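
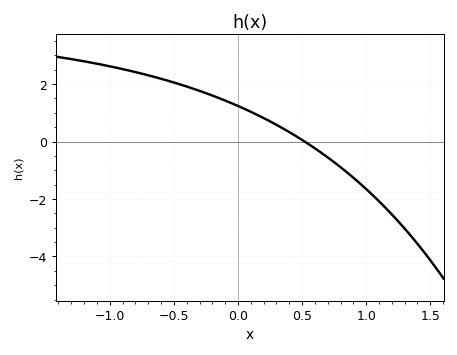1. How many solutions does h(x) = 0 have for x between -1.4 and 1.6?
1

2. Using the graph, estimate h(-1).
2.6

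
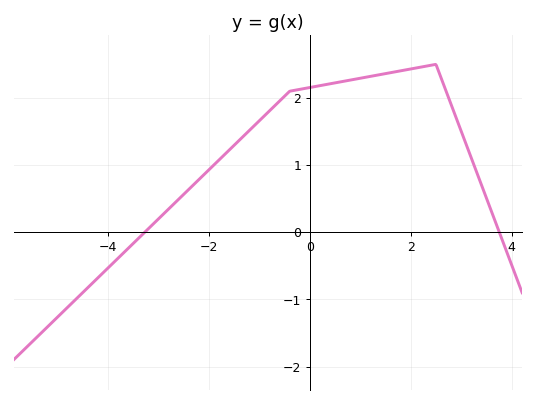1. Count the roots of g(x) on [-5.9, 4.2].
2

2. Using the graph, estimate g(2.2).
2.5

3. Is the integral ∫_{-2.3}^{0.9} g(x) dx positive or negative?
positive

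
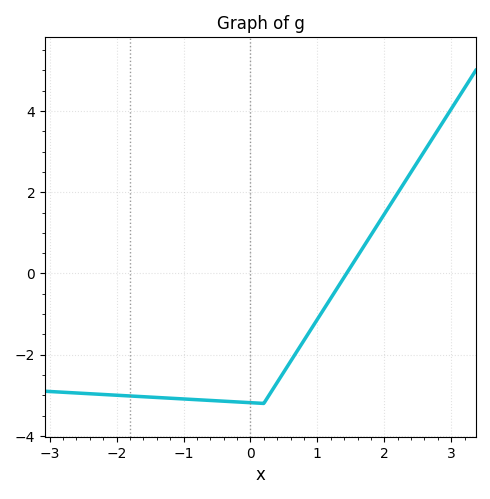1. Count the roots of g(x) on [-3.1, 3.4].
1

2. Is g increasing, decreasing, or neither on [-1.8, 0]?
decreasing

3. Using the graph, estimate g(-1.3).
-3.06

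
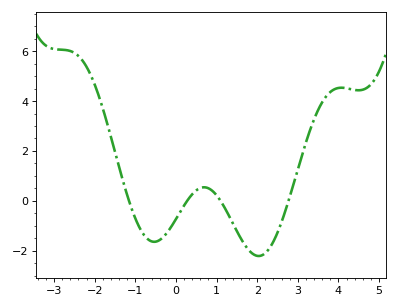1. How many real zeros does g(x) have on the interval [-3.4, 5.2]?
4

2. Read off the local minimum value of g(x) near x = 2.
-2.22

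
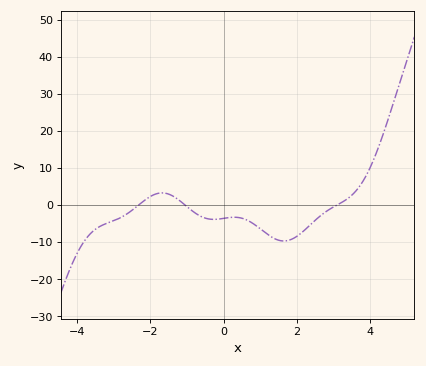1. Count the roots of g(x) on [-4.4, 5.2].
3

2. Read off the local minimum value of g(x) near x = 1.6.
-9.79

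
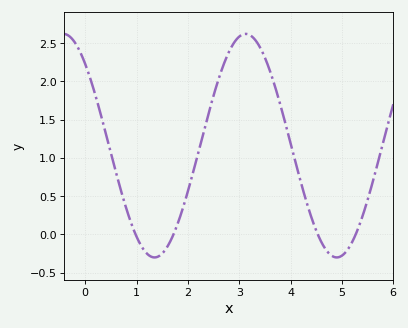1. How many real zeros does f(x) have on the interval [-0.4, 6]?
4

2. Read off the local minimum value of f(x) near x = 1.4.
-0.3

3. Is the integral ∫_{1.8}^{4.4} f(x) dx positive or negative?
positive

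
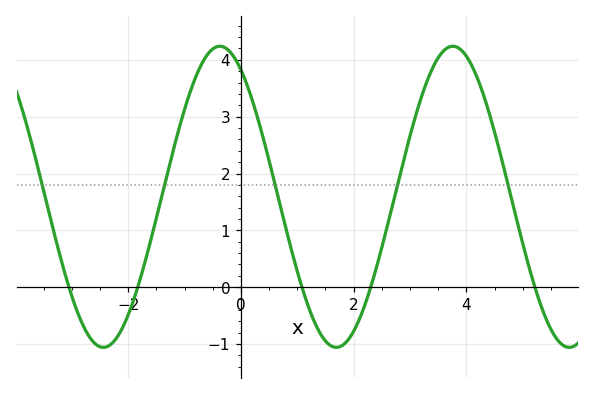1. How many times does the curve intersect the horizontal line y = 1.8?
5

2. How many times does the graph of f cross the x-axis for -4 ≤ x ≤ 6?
5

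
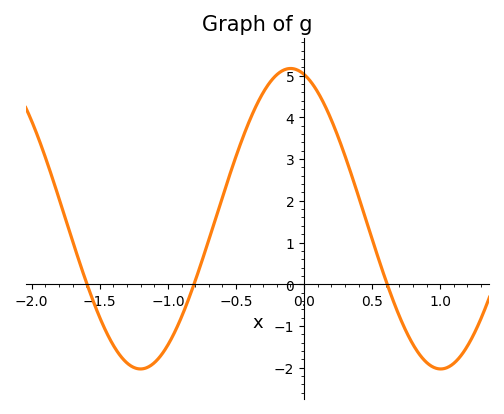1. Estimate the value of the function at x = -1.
-1.45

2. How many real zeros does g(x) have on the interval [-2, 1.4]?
3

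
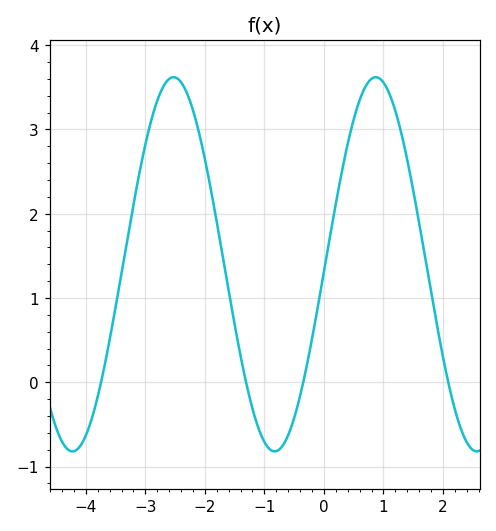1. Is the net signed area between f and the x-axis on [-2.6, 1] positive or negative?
positive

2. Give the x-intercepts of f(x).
-3.74, -1.31, -0.347, 2.09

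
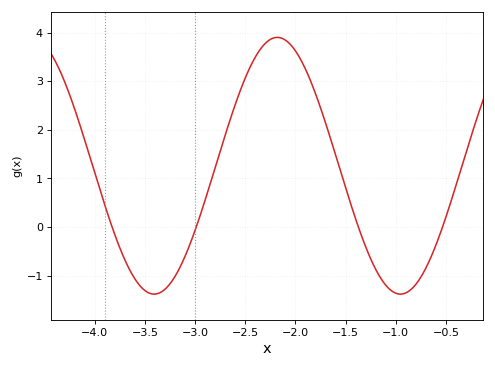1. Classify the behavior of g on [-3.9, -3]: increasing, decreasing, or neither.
neither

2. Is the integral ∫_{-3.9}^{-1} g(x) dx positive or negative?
positive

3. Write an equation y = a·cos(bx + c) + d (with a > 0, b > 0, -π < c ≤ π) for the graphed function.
y = 2.64cos(2.6x - 0.7) + 1.26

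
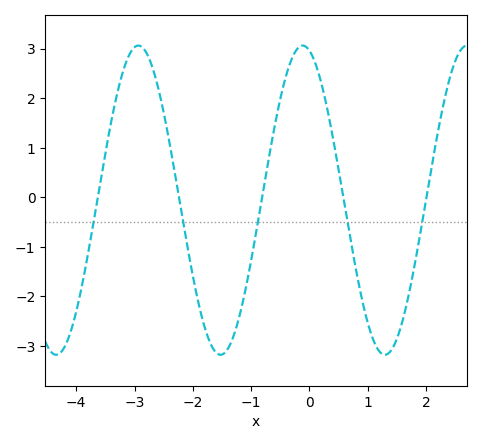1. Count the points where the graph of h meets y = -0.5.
5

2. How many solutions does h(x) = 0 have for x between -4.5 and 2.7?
5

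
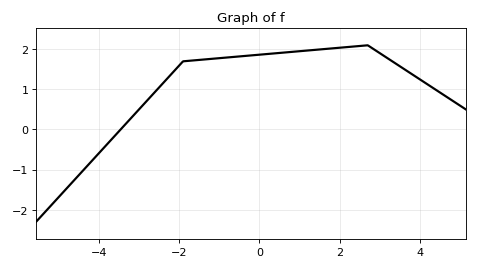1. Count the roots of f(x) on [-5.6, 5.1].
1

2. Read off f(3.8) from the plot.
1.38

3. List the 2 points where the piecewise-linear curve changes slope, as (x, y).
(-1.9, 1.7); (2.7, 2.1)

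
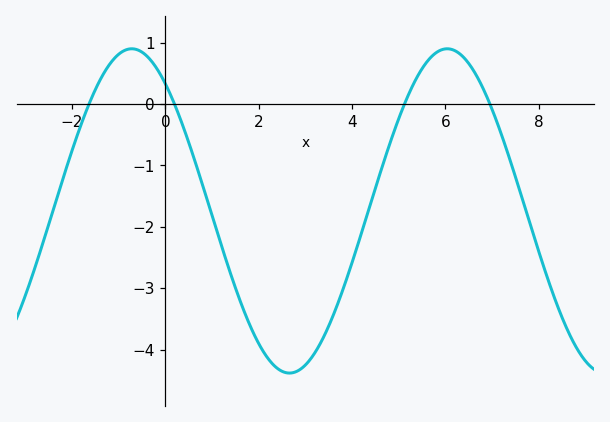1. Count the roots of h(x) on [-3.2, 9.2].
4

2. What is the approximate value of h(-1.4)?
0.4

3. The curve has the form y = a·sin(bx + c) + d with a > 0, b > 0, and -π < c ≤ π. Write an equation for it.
y = 2.64sin(0.93x + 2.2) - 1.74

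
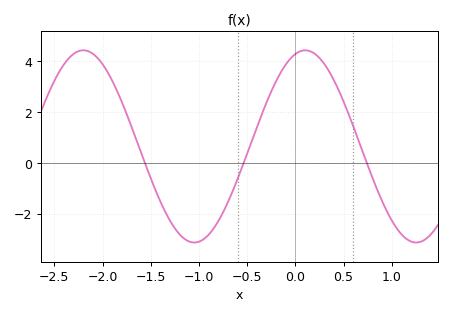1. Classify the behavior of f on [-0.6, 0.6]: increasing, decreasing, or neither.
neither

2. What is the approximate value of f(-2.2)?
4.4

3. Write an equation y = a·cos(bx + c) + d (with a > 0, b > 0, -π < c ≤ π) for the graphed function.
y = 3.78cos(2.7x - 0.28) + 0.64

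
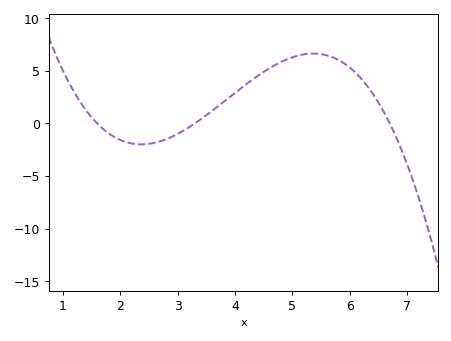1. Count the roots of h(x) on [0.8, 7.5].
3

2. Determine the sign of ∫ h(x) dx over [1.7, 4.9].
positive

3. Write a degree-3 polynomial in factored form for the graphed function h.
y = -0.64(x - 1.6)(x - 3.3)(x - 6.7)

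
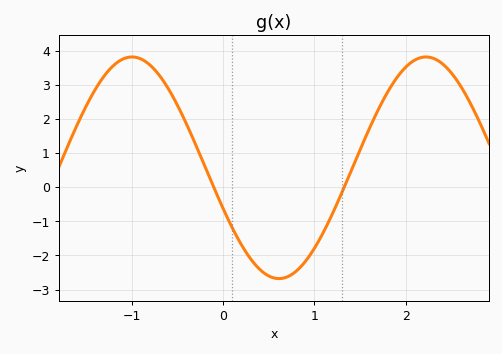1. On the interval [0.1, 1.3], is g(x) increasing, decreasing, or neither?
neither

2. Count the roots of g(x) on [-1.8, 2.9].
2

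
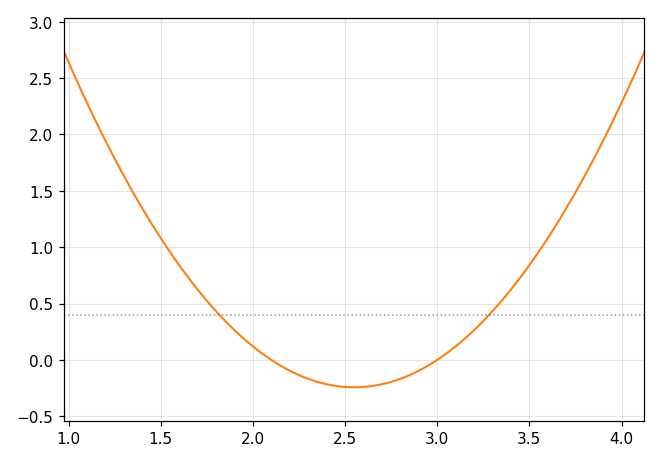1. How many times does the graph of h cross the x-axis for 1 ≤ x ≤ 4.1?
2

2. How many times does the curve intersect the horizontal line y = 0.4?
2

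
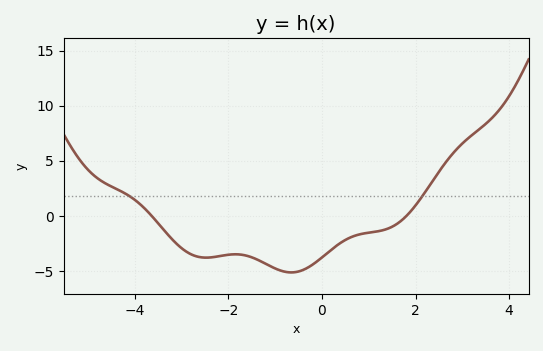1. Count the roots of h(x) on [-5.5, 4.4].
2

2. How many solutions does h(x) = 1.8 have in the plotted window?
2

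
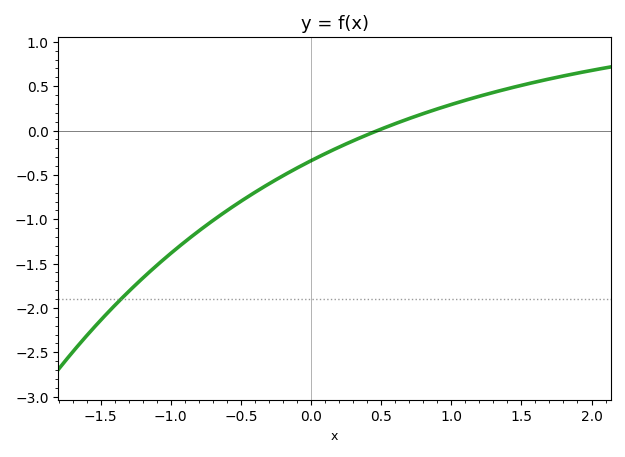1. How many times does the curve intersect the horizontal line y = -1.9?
1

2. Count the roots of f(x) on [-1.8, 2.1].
1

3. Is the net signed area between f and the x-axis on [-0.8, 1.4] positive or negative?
negative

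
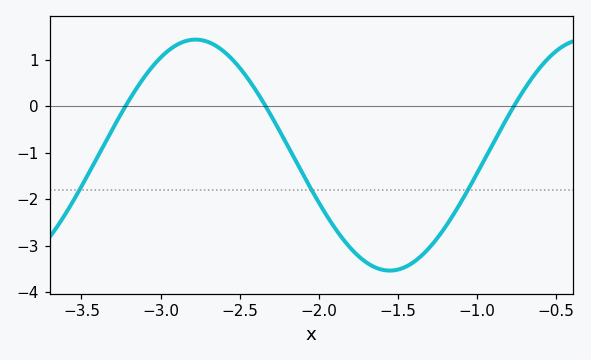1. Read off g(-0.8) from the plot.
-0.2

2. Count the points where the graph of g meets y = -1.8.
3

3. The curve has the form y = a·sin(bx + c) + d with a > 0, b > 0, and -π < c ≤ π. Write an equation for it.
y = 2.48sin(2.6x + 2.4) - 1.05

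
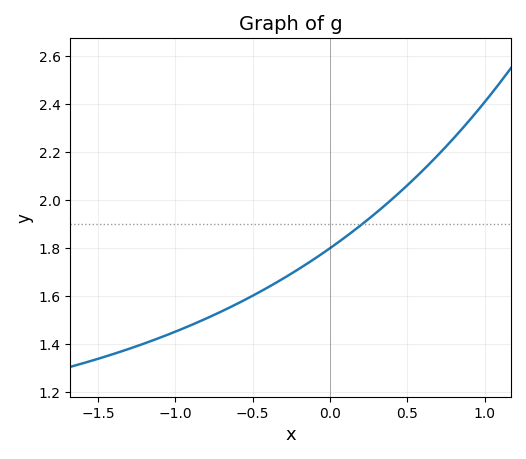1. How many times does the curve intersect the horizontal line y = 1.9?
1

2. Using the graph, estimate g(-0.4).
1.64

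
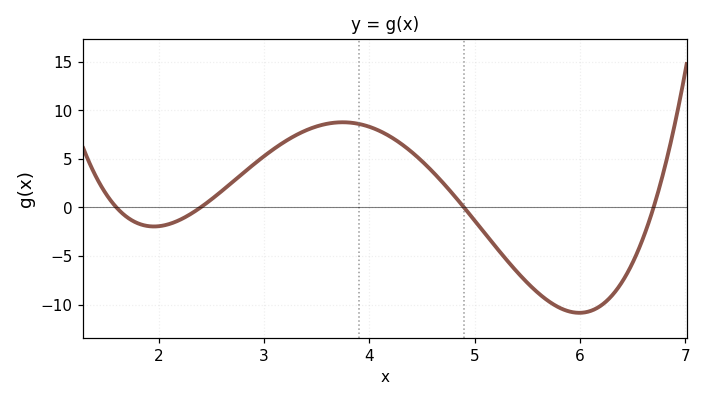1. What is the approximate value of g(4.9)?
0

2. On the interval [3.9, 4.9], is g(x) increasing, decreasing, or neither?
decreasing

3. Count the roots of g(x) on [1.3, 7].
4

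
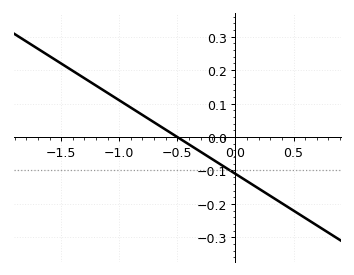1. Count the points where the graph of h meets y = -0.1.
1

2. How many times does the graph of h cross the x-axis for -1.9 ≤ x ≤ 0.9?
1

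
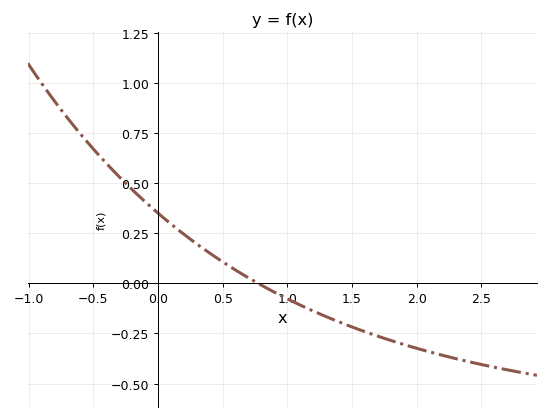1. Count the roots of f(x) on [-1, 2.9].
1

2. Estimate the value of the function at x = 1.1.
-0.1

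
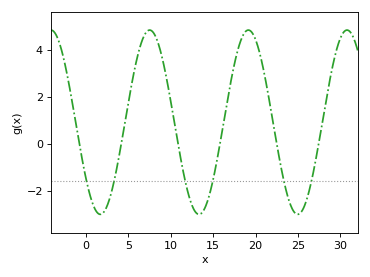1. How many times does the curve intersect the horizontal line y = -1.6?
6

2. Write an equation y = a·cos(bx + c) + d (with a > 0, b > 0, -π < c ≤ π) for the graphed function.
y = 3.93cos(0.54x + 2.2) + 0.92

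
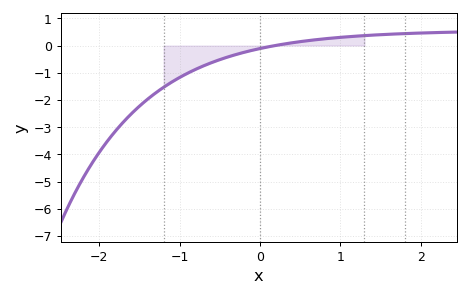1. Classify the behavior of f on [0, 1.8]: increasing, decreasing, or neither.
increasing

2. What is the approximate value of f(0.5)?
0.1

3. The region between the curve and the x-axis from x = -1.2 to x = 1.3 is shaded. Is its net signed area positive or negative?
negative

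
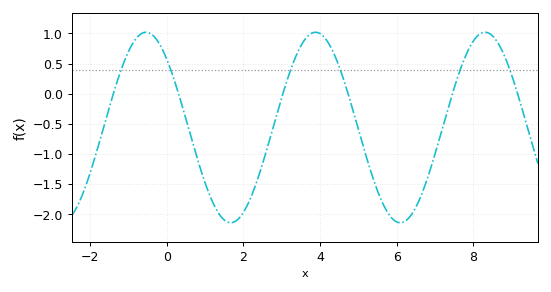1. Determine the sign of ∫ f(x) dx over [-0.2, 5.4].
negative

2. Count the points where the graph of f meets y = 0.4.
6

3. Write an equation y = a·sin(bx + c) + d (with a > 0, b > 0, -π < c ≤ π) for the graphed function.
y = 1.58sin(1.4x + 2.3) - 0.56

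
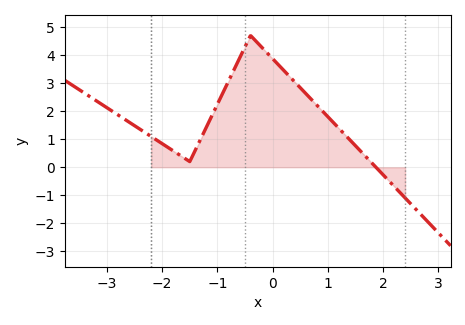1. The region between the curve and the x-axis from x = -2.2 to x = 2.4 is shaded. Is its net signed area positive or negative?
positive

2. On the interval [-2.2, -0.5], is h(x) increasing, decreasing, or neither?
neither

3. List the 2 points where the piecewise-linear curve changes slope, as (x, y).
(-1.5, 0.2); (-0.4, 4.7)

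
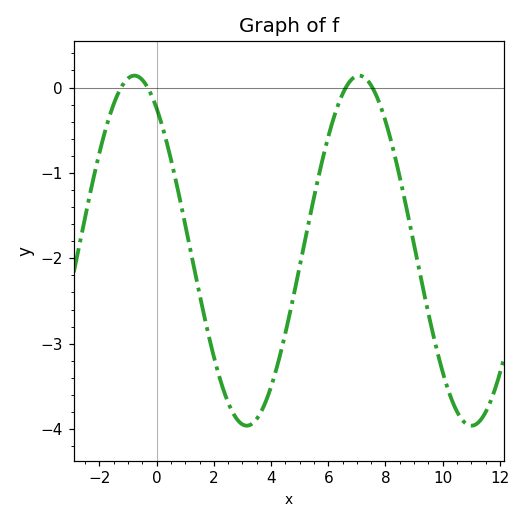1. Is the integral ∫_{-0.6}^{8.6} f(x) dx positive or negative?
negative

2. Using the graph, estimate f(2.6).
-3.8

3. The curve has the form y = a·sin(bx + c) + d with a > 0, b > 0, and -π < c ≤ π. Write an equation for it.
y = 2.05sin(0.8x + 2.2) - 1.91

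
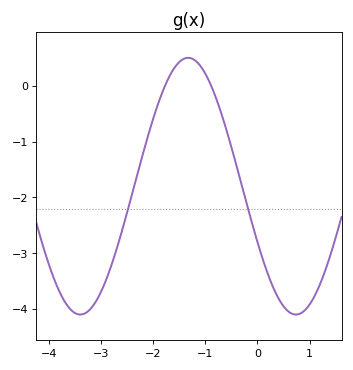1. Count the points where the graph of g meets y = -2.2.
2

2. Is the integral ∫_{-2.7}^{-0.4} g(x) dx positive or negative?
negative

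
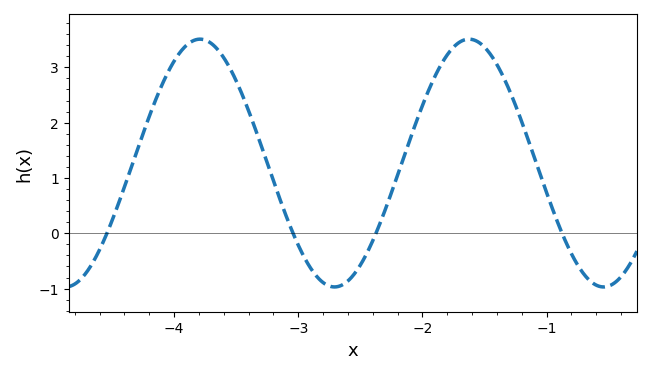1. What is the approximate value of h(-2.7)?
-0.969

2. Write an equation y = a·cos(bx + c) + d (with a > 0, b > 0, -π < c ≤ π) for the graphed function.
y = 2.24cos(2.9x - 1.57) + 1.27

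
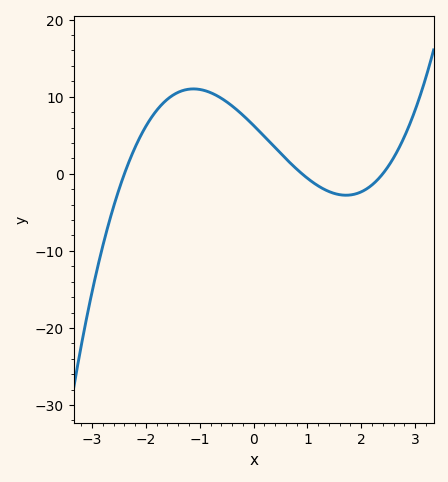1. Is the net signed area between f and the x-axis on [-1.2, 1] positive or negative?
positive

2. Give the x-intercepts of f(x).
-2.4, 0.9, 2.4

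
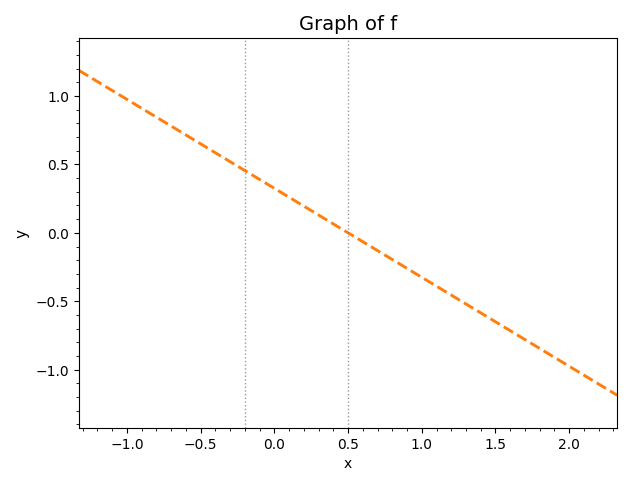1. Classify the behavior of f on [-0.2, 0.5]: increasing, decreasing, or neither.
decreasing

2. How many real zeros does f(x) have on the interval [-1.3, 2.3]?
1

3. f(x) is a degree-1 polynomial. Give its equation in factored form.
y = -0.65(x - 0.5)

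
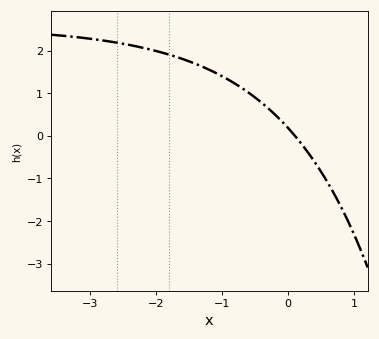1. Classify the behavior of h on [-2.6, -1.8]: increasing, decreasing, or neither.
decreasing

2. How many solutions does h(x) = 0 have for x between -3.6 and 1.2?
1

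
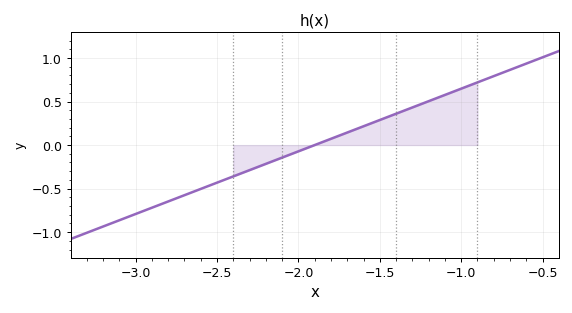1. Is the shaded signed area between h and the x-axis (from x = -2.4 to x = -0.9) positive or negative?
positive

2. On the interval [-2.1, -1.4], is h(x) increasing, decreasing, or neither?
increasing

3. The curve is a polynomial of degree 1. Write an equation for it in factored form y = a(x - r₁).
y = 0.72(x + 1.9)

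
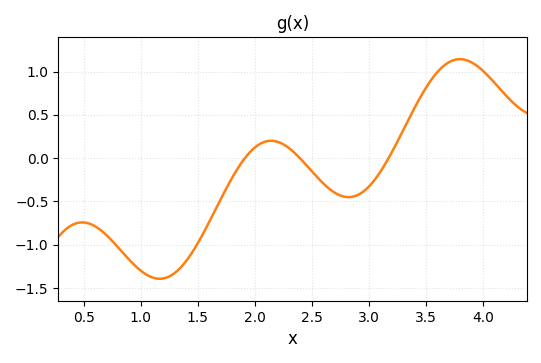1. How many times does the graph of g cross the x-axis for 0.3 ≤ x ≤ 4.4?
3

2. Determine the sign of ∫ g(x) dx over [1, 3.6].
negative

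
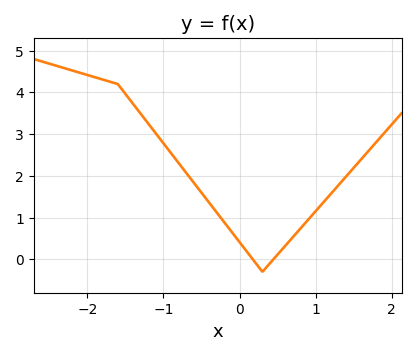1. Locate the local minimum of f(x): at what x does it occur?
0.3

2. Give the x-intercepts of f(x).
0.2, 0.4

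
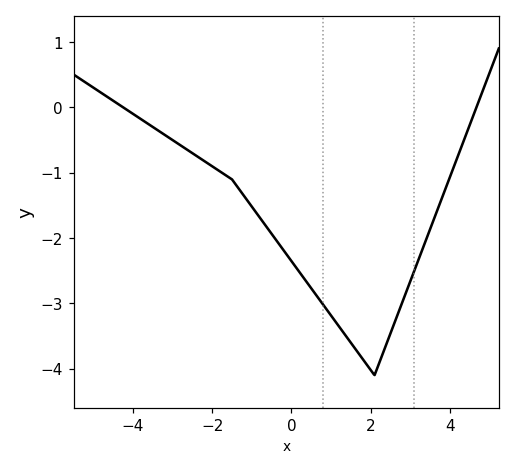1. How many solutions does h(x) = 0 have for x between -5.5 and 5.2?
2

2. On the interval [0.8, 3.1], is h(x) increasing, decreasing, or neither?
neither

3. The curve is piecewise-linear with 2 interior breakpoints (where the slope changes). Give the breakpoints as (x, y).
(-1.5, -1.1); (2.1, -4.1)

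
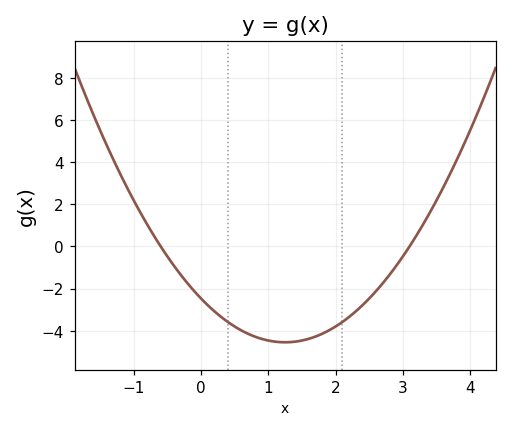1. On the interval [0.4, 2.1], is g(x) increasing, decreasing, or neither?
neither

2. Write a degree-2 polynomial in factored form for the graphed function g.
y = 1.33(x + 0.6)(x - 3.1)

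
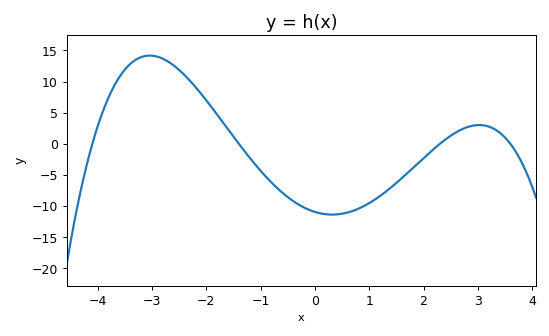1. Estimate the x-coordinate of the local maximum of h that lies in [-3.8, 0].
-3.04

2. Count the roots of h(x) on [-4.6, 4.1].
4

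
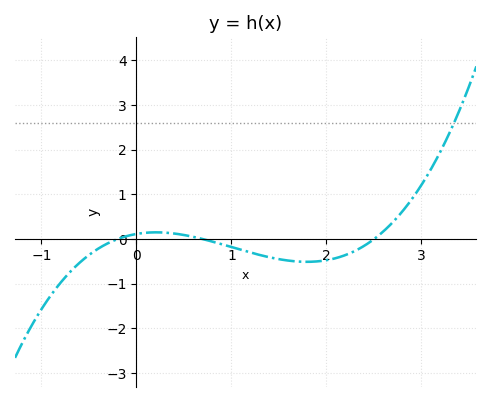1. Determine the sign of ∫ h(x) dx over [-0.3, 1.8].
negative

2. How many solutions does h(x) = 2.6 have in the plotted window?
1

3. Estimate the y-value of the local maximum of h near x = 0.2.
0.2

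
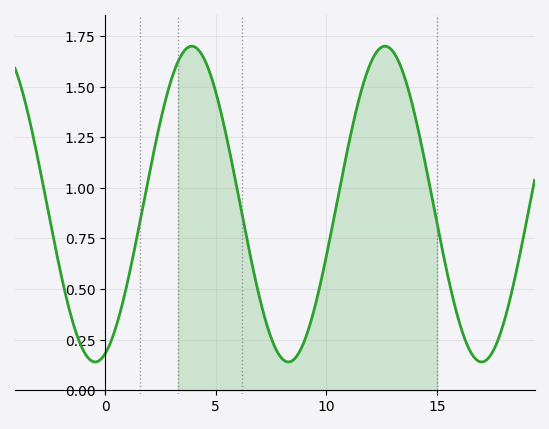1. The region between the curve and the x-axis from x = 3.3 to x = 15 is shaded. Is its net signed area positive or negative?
positive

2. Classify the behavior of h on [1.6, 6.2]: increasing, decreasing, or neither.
neither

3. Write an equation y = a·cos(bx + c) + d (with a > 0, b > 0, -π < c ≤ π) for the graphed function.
y = 0.78cos(0.72x - 2.8) + 0.92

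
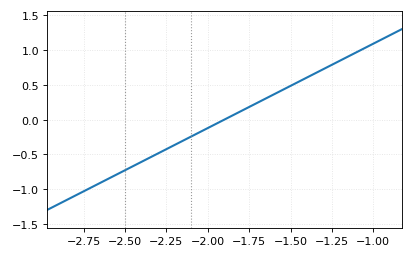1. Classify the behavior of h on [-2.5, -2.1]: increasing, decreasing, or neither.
increasing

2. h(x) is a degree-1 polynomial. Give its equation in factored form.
y = 1.21(x + 1.9)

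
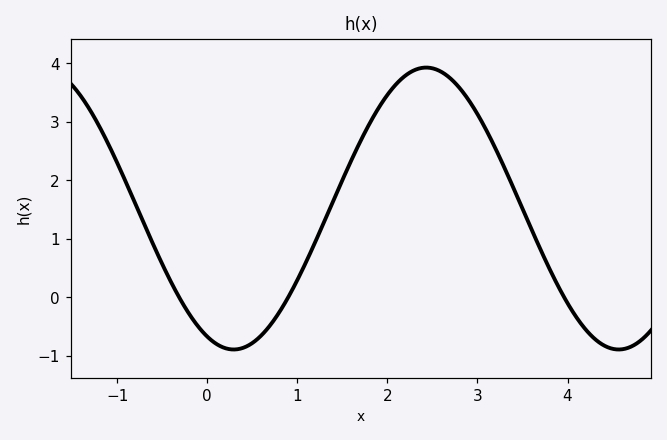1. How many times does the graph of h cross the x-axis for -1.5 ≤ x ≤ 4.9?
3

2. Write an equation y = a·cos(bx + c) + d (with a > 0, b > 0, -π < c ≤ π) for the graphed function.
y = 2.41cos(1.47x + 2.71) + 1.52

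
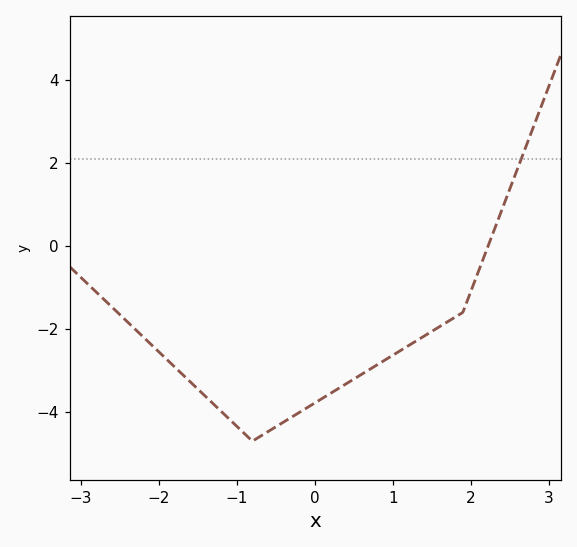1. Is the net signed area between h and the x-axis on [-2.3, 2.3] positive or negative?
negative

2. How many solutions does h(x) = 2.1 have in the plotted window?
1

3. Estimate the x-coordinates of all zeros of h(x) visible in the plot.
2.22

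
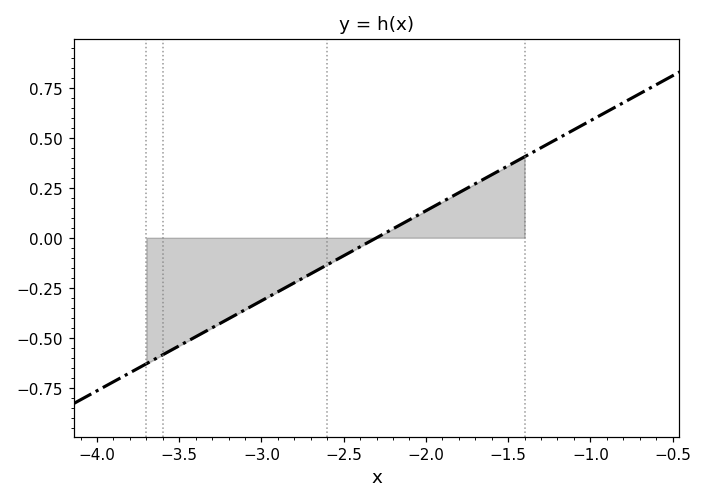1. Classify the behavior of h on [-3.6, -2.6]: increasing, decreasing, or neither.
increasing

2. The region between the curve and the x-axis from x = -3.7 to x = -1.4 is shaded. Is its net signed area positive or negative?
negative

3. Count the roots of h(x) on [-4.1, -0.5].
1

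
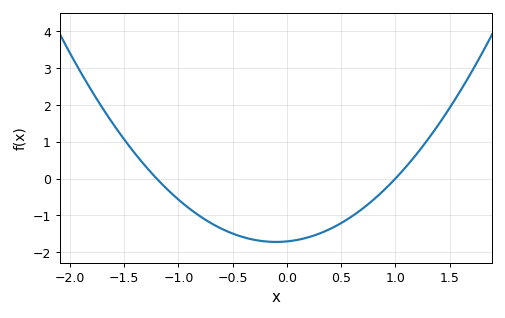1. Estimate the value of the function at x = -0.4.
-1.59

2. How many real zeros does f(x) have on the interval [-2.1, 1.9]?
2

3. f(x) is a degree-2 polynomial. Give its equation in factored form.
y = 1.42(x + 1.2)(x - 1)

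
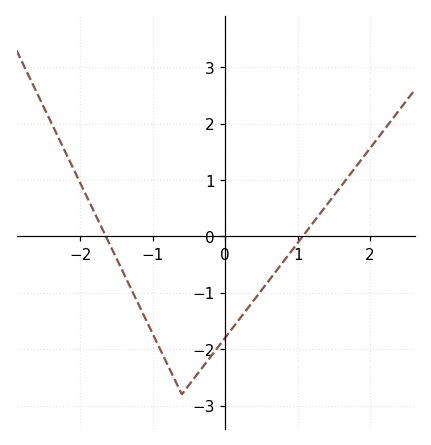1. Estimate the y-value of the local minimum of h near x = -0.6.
-2.8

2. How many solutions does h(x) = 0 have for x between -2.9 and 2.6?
2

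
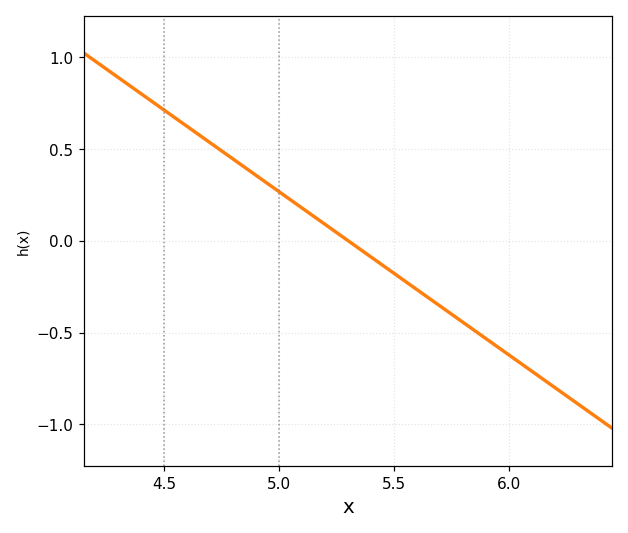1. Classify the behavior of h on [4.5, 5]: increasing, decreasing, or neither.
decreasing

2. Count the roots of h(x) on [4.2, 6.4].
1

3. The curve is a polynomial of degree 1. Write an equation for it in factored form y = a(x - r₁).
y = -0.89(x - 5.3)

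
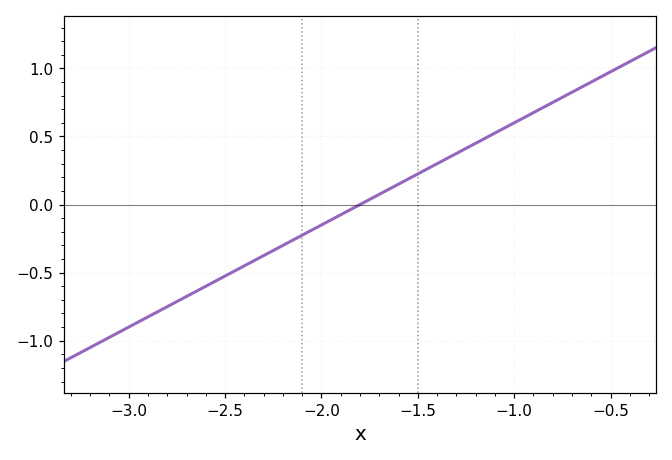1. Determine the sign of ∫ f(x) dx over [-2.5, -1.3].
negative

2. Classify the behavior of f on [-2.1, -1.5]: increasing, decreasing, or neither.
increasing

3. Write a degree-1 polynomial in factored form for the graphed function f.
y = 0.75(x + 1.8)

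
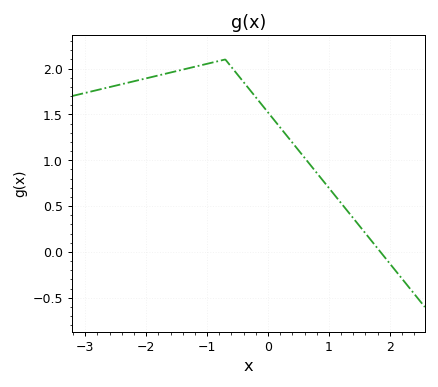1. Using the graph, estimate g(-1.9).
1.9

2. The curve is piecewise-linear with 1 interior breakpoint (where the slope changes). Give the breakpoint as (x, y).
(-0.7, 2.1)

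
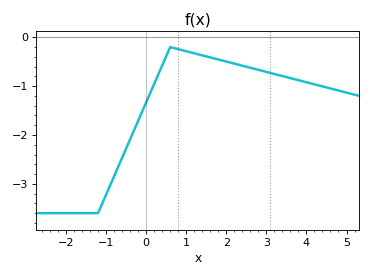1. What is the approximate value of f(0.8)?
-0.25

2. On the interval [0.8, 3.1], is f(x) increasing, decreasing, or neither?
decreasing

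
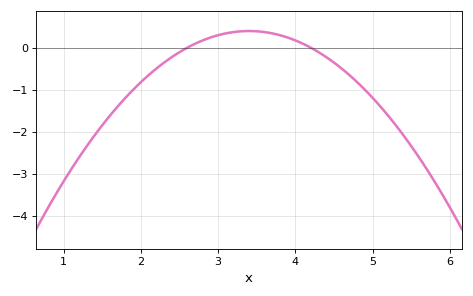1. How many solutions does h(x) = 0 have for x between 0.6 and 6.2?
2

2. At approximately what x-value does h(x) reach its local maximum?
3.4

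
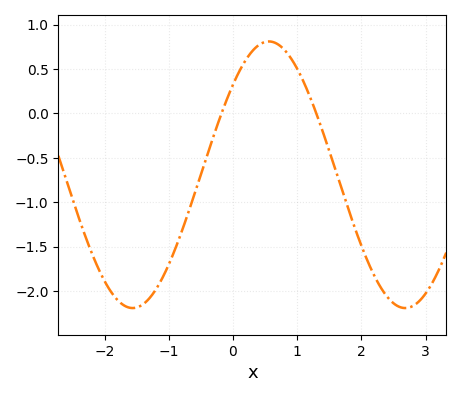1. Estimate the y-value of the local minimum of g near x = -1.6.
-2.19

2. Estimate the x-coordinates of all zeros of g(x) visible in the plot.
-0.178, 1.3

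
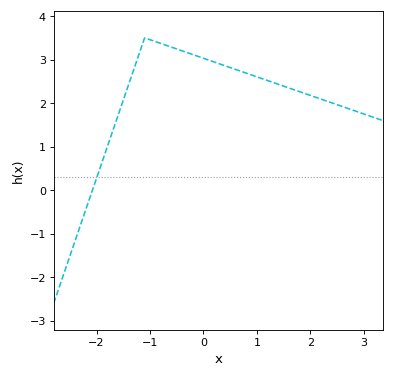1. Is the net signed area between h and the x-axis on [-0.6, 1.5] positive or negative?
positive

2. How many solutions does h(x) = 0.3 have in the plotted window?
1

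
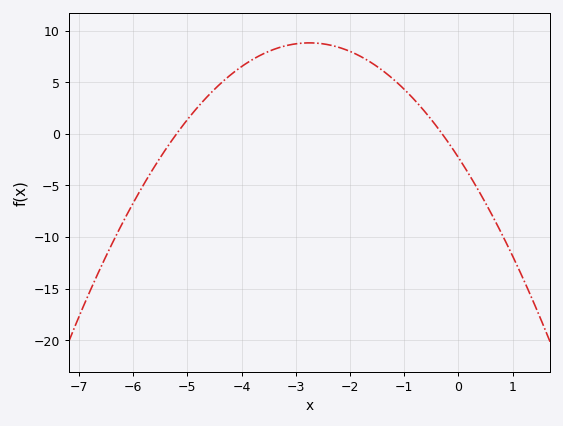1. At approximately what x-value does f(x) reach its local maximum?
-2.75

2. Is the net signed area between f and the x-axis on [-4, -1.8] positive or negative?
positive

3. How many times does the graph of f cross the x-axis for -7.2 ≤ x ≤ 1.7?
2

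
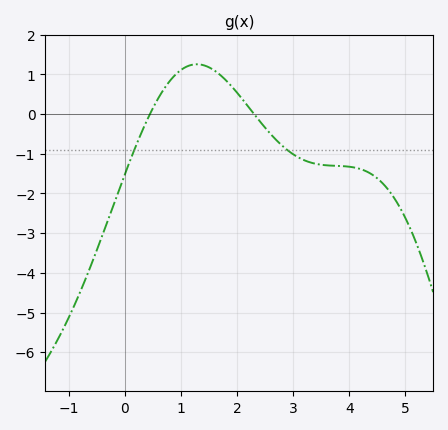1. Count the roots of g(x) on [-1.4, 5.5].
2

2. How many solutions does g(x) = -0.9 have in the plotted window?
2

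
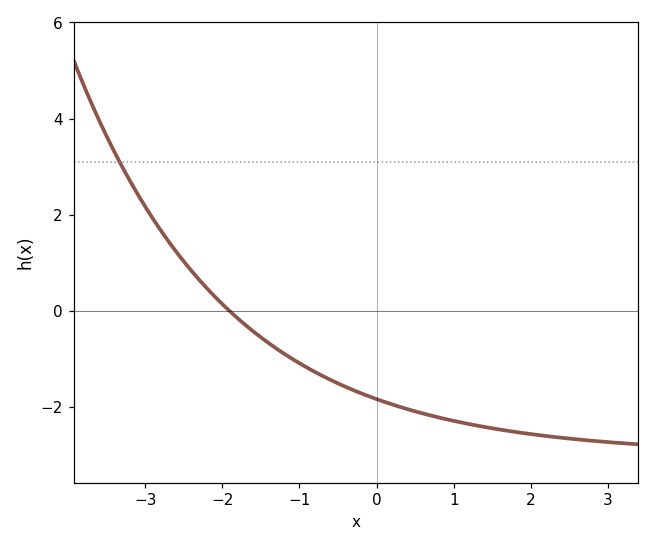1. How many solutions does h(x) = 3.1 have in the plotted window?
1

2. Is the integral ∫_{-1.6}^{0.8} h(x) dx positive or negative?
negative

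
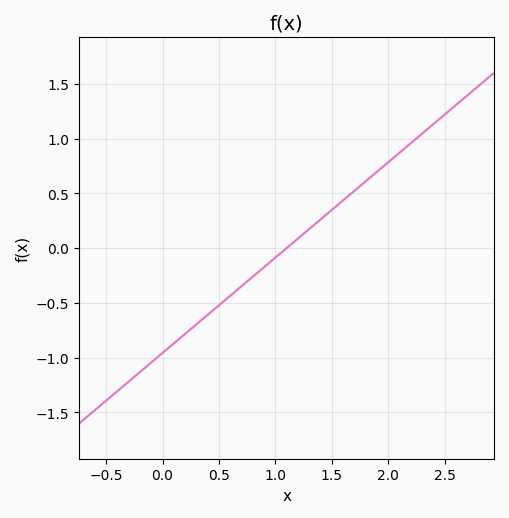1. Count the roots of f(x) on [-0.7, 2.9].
1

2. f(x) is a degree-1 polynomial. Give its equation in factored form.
y = 0.87(x - 1.1)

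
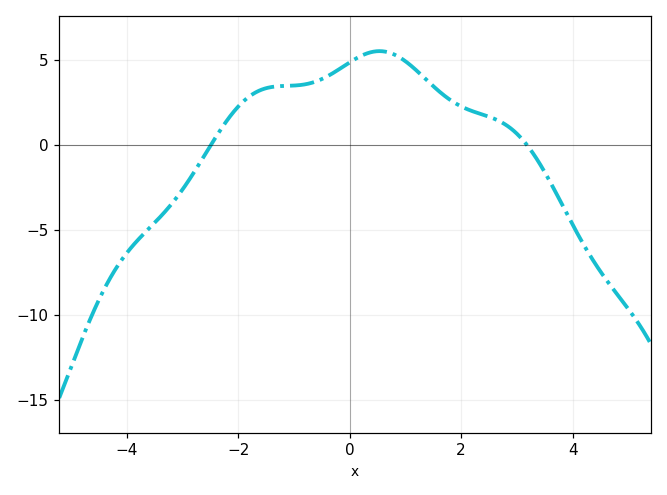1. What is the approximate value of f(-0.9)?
3.54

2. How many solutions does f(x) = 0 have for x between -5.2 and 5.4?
2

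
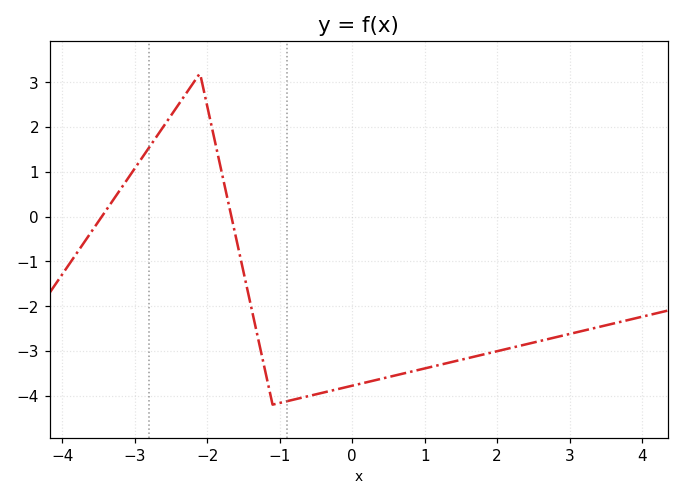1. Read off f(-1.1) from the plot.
-4.2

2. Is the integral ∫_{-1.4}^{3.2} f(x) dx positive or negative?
negative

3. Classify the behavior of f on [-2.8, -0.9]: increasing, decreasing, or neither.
neither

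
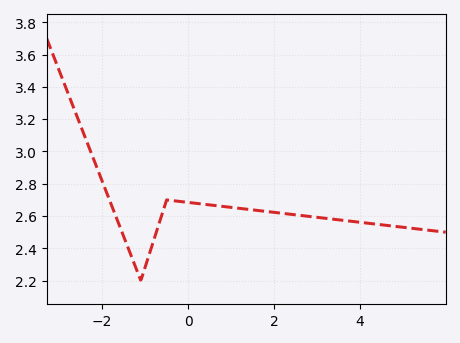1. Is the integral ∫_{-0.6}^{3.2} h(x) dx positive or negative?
positive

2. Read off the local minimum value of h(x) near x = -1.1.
2.2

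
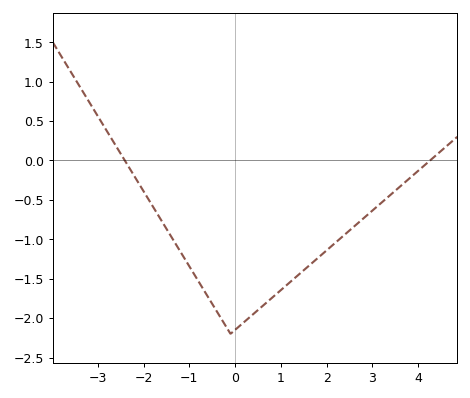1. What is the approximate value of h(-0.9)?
-1.45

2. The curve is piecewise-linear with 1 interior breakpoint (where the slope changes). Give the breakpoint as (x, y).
(-0.1, -2.2)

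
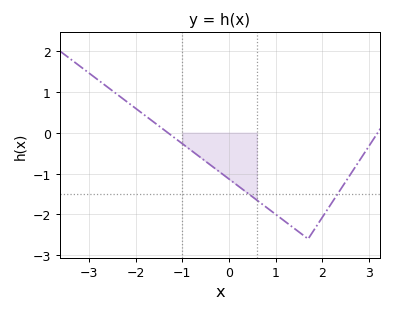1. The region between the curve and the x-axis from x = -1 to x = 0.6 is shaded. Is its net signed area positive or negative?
negative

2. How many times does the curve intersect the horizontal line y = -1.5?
2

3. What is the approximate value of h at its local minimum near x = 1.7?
-2.6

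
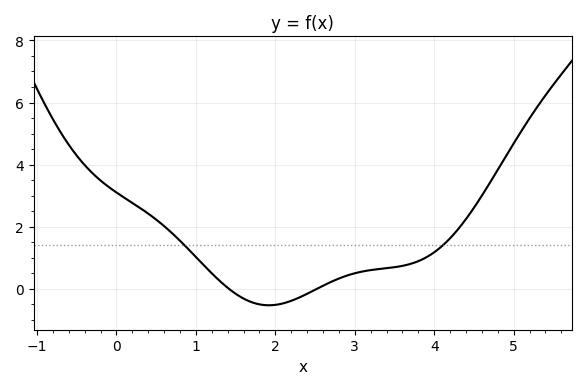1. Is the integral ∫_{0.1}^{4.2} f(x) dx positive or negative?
positive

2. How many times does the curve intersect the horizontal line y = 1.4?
2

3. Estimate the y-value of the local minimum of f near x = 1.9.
-0.6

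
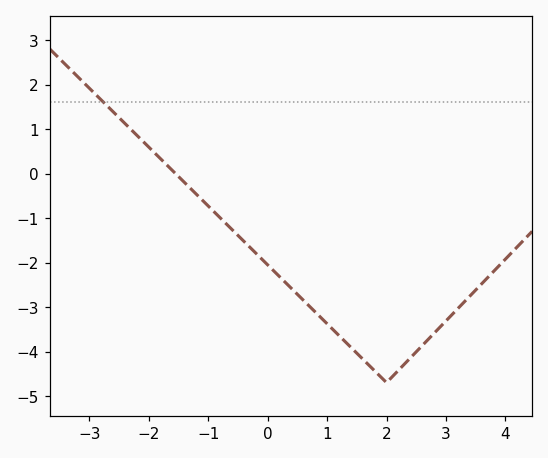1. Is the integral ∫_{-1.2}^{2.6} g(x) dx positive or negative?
negative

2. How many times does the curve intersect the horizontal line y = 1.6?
1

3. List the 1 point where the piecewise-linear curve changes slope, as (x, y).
(2, -4.7)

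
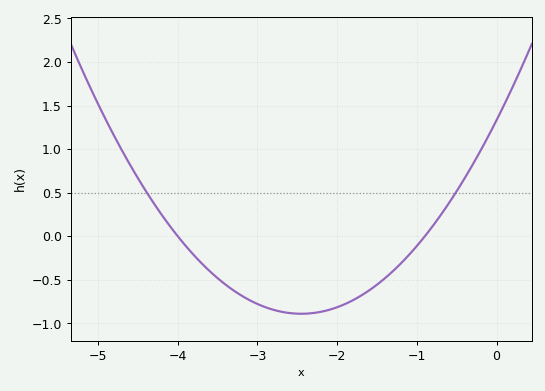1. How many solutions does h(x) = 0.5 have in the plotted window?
2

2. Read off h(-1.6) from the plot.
-0.6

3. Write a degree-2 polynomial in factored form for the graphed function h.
y = 0.37(x + 4)(x + 0.9)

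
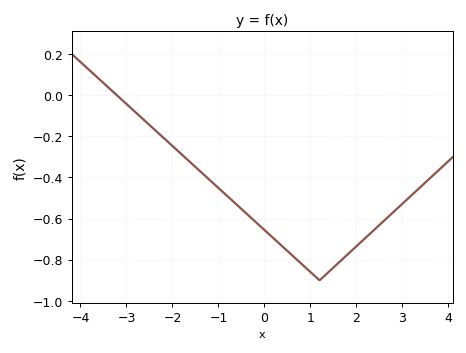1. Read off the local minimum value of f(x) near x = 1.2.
-0.9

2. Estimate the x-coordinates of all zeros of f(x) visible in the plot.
-3.2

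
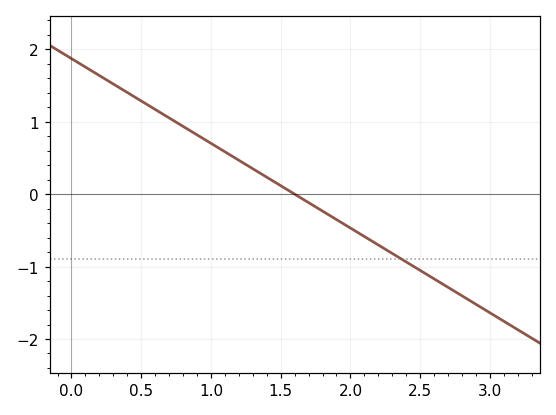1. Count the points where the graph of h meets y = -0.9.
1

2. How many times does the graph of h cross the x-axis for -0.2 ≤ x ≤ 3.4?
1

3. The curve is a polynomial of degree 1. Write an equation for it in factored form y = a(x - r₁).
y = -1.17(x - 1.6)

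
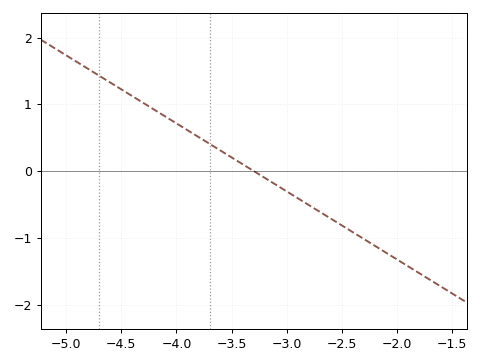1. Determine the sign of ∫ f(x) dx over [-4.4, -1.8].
negative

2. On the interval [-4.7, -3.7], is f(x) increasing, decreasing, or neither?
decreasing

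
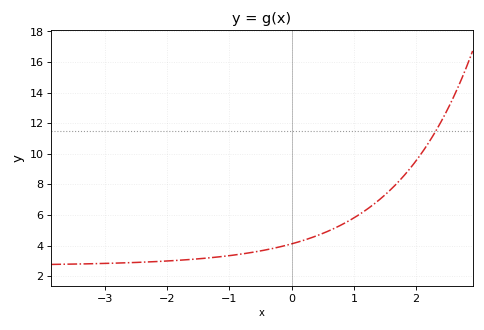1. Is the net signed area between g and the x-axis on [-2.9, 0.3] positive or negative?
positive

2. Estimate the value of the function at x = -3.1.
2.82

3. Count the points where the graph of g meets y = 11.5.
1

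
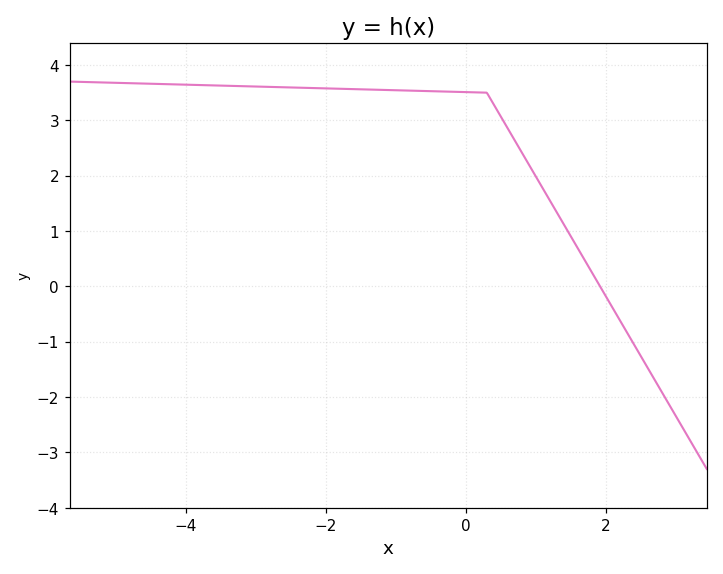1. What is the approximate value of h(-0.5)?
3.5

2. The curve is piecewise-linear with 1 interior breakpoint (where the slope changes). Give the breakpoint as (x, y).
(0.3, 3.5)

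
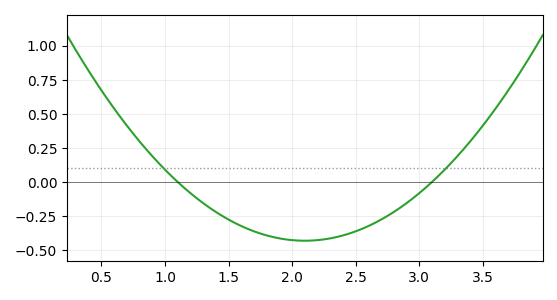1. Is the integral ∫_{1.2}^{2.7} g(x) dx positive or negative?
negative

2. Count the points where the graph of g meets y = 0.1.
2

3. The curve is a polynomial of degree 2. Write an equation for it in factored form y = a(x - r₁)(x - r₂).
y = 0.43(x - 1.1)(x - 3.1)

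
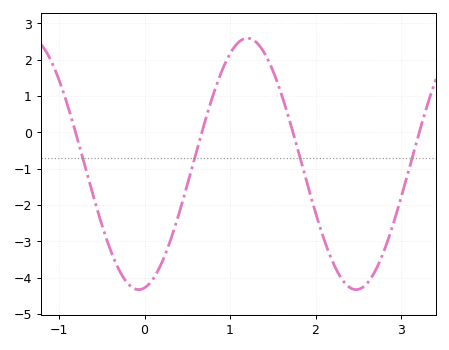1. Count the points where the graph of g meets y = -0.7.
4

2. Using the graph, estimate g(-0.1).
-4.32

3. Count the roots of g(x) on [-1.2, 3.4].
4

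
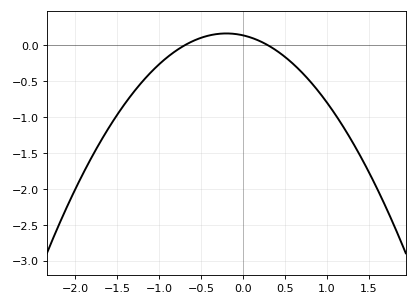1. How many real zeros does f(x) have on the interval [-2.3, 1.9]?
2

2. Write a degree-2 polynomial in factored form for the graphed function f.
y = -0.67(x + 0.7)(x - 0.3)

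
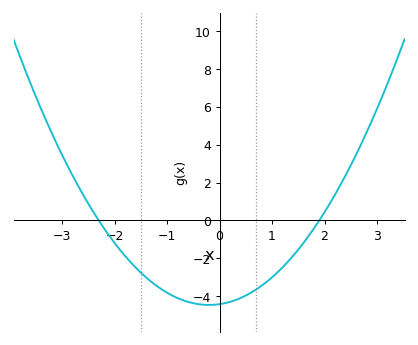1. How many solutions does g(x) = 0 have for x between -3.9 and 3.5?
2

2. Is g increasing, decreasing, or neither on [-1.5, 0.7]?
neither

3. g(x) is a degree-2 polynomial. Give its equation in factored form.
y = 1.01(x + 2.3)(x - 1.9)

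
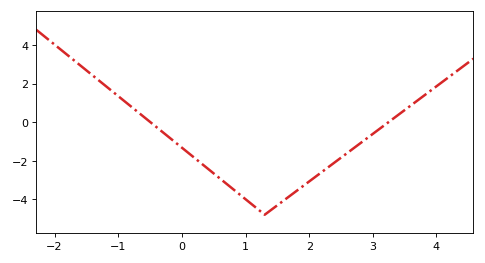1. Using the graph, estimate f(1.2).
-4.53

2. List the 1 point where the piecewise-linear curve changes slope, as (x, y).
(1.3, -4.8)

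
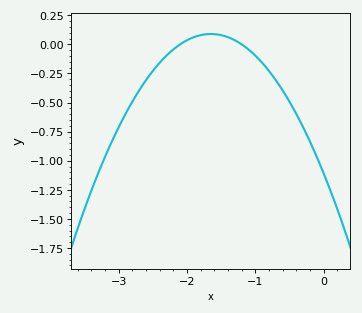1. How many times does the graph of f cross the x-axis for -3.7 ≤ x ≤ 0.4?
2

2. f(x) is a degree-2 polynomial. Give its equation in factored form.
y = -0.44(x + 2.1)(x + 1.2)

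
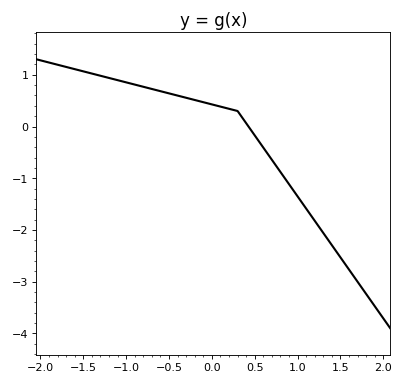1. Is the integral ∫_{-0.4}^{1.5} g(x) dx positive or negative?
negative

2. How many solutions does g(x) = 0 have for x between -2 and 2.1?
1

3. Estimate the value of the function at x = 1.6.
-2.8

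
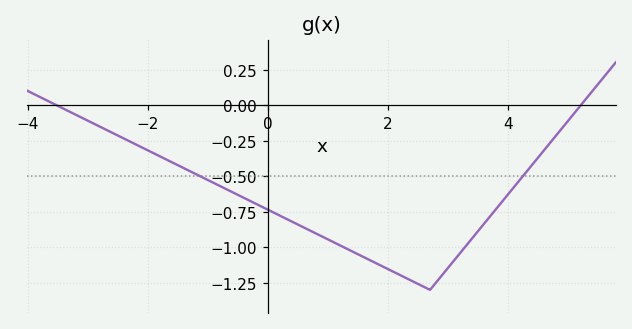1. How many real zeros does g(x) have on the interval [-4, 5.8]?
2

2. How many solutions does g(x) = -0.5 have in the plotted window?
2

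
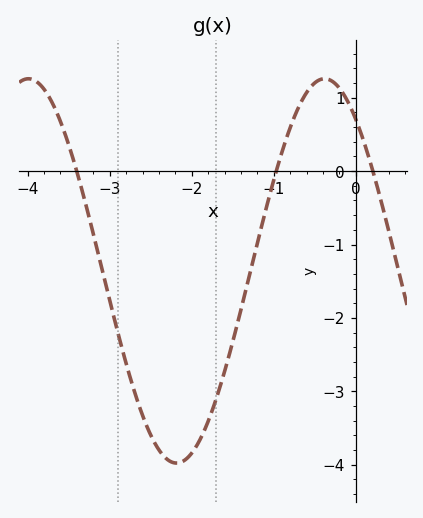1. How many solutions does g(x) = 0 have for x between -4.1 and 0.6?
3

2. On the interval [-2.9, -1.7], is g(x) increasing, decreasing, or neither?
neither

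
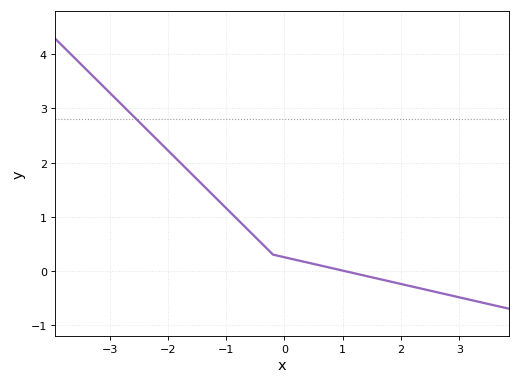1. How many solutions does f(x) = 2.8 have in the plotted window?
1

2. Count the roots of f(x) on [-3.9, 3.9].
1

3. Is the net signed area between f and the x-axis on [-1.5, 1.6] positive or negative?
positive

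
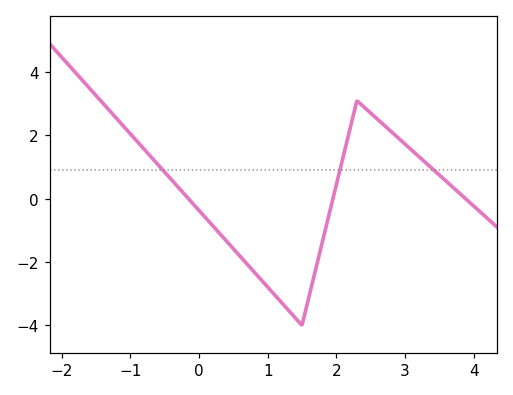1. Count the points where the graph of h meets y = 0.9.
3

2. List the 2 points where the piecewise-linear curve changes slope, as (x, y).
(1.5, -4); (2.3, 3.1)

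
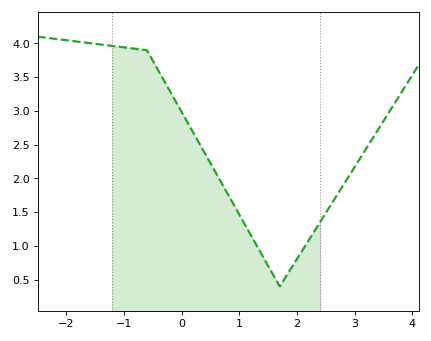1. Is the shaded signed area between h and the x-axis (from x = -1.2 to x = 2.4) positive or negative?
positive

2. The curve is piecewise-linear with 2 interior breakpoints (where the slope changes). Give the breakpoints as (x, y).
(-0.6, 3.9); (1.7, 0.4)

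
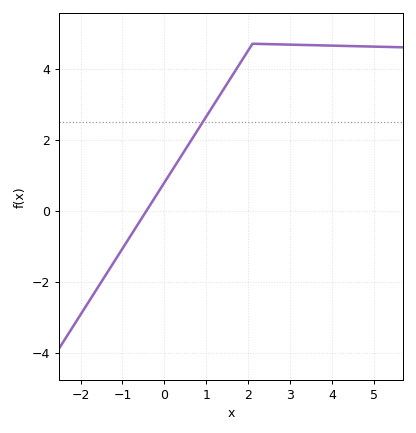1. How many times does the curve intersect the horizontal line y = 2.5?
1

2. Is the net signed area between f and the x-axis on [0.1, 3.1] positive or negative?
positive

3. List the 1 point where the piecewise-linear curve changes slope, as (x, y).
(2.1, 4.7)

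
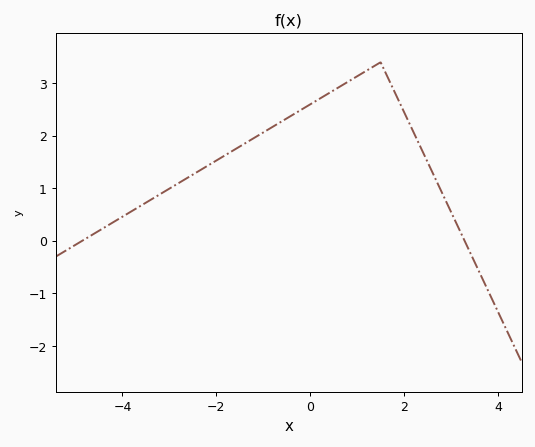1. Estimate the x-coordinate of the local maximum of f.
1.4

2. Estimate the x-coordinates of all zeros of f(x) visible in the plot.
-4.8, 3.2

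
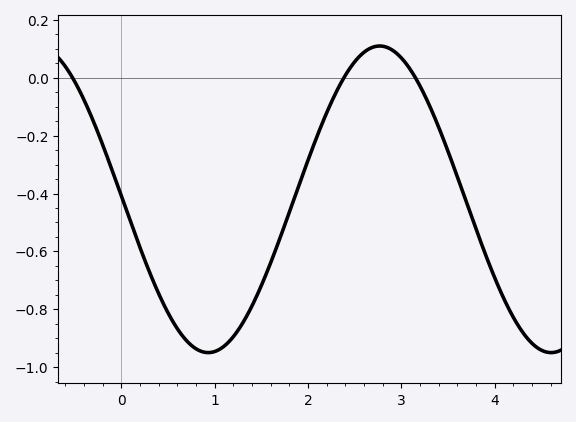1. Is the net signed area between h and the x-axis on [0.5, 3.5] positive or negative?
negative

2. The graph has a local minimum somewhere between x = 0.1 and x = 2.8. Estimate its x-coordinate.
0.9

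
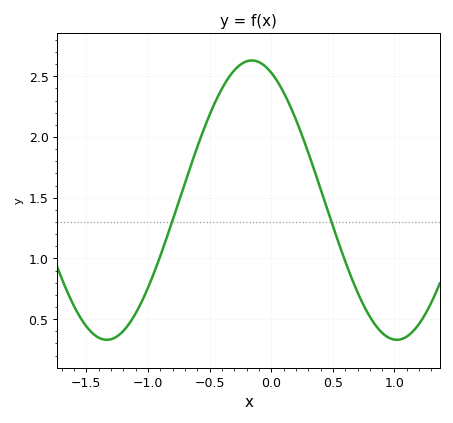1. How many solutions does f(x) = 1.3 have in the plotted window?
2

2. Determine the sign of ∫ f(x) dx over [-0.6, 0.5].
positive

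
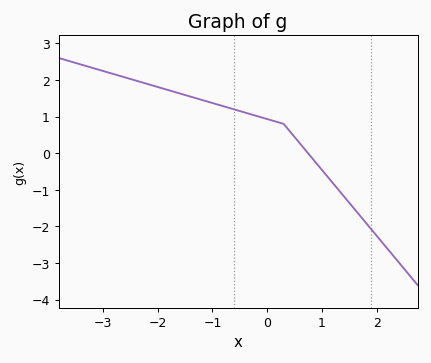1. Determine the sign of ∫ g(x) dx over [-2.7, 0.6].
positive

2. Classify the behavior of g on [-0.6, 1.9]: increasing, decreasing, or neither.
decreasing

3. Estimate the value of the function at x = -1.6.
1.63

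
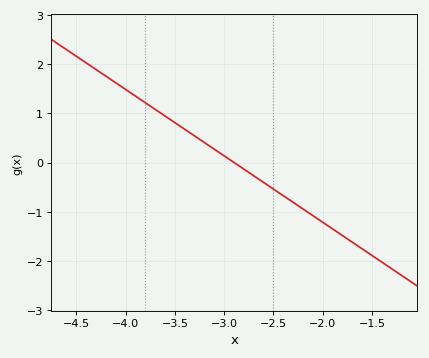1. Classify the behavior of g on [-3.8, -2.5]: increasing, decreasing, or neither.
decreasing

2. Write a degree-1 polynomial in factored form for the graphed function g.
y = -1.35(x + 2.9)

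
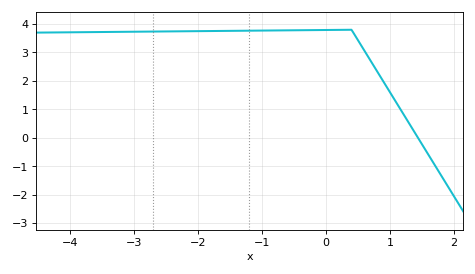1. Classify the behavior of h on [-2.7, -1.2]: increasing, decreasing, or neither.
increasing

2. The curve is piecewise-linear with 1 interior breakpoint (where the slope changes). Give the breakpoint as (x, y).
(0.4, 3.8)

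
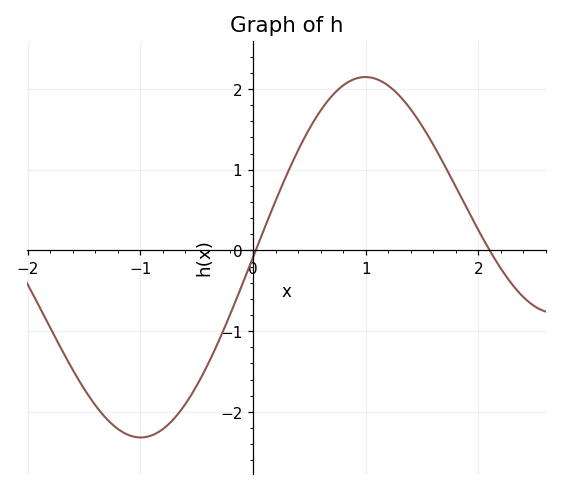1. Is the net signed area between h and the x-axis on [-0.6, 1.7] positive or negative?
positive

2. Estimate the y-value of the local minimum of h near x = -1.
-2.3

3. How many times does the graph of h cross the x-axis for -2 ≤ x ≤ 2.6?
2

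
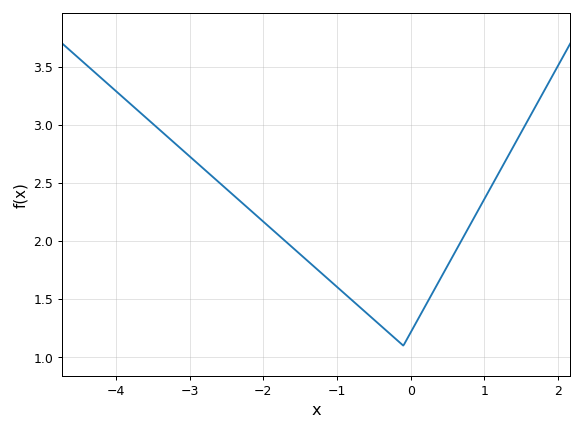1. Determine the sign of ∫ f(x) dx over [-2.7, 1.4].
positive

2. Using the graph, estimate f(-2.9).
2.67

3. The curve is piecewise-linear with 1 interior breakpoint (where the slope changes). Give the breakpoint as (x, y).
(-0.1, 1.1)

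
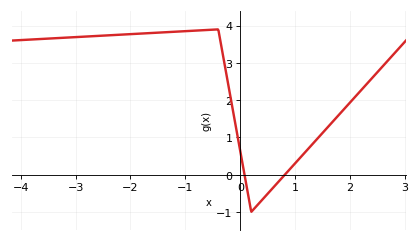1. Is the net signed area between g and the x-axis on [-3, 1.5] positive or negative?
positive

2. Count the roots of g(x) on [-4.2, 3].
2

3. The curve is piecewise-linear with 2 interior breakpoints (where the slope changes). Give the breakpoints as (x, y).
(-0.4, 3.9); (0.2, -1)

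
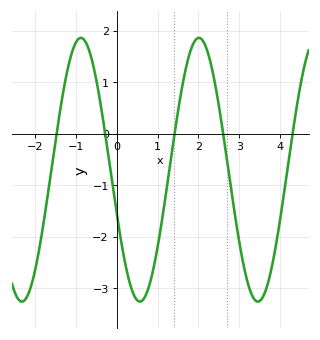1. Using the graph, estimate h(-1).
1.8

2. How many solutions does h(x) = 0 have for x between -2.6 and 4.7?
5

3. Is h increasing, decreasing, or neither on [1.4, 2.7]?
neither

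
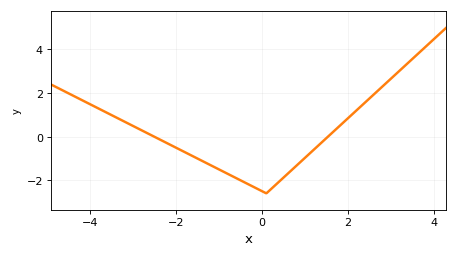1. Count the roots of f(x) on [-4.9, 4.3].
2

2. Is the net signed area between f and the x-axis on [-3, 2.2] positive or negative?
negative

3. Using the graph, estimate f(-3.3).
0.782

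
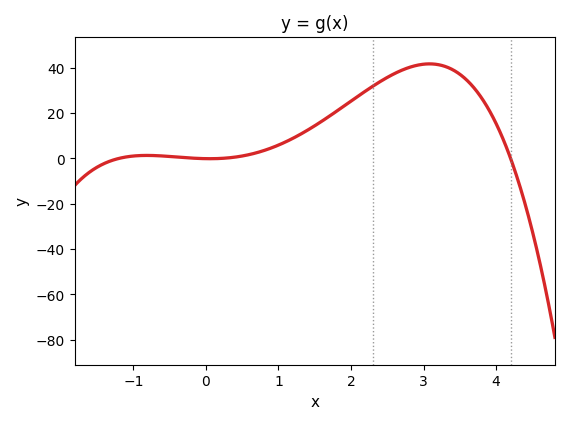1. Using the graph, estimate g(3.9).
21.5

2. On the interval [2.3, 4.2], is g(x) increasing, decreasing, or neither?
neither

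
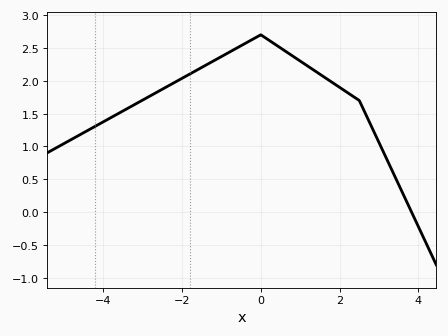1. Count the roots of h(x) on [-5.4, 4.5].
1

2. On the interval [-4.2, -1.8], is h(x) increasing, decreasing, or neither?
increasing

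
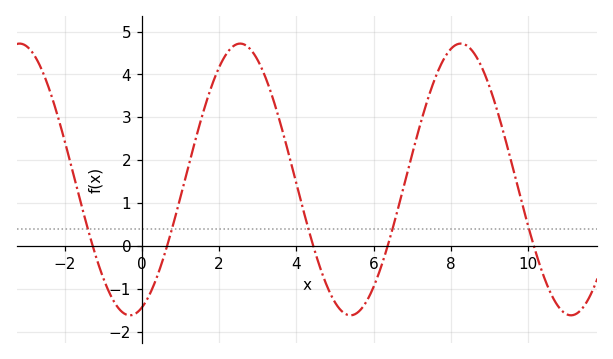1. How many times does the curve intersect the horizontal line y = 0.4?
5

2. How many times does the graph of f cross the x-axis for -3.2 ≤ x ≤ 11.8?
5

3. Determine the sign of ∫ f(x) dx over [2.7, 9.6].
positive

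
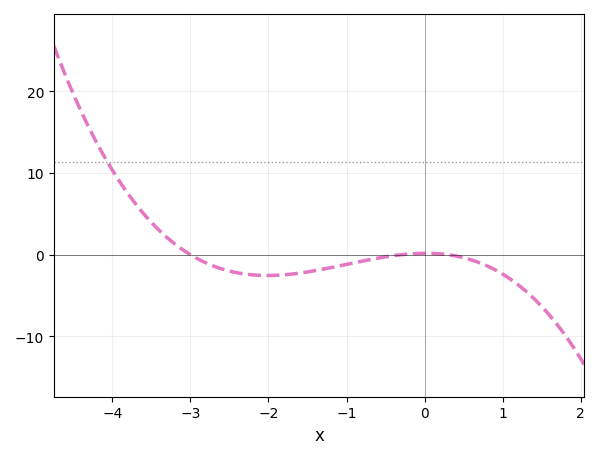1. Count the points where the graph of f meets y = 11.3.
1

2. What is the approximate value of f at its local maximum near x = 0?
0.176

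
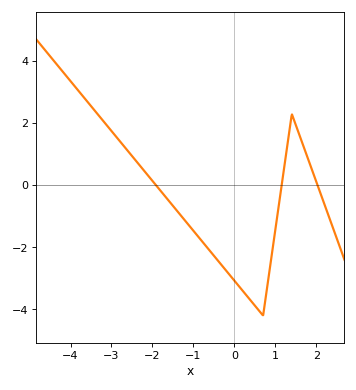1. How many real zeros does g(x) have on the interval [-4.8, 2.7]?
3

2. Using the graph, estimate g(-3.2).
2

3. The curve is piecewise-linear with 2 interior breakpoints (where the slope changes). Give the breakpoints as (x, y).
(0.7, -4.2); (1.4, 2.3)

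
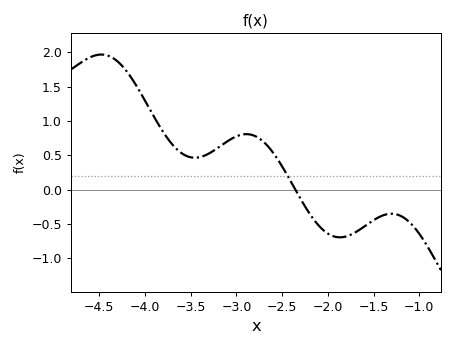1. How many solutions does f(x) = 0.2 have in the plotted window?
1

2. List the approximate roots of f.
-2.4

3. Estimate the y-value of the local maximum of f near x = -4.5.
1.95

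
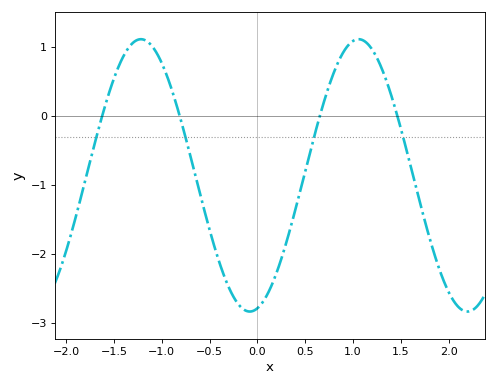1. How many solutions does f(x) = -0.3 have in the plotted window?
4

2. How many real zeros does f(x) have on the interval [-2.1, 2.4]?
4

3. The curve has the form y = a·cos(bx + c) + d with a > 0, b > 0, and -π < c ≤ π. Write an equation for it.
y = 1.97cos(2.76x - 2.92) - 0.86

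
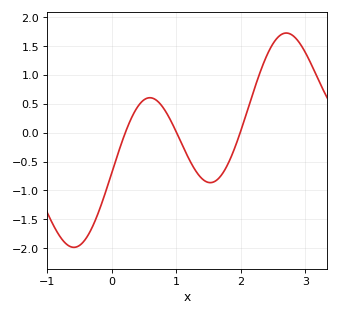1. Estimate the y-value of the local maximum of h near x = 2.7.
1.73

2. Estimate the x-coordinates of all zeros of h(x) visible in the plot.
0.208, 1, 1.99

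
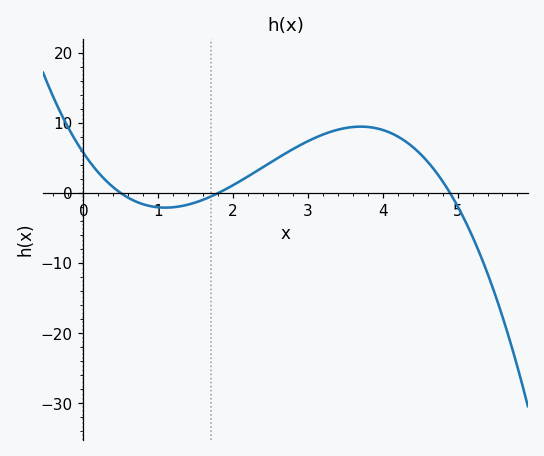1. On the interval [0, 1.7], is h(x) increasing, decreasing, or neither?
neither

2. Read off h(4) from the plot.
9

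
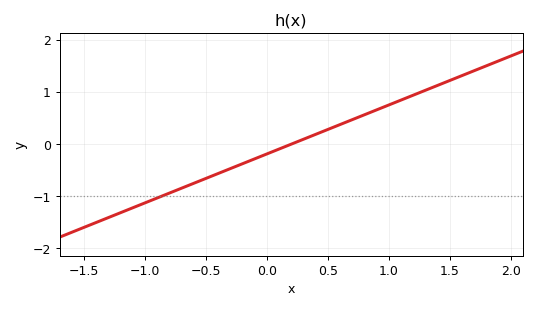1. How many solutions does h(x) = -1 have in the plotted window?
1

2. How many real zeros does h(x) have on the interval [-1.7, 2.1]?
1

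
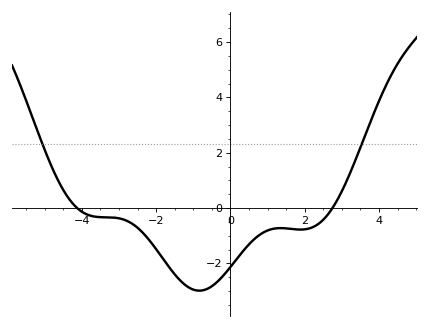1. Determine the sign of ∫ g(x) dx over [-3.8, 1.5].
negative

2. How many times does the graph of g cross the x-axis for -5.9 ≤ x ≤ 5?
2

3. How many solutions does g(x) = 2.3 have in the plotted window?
2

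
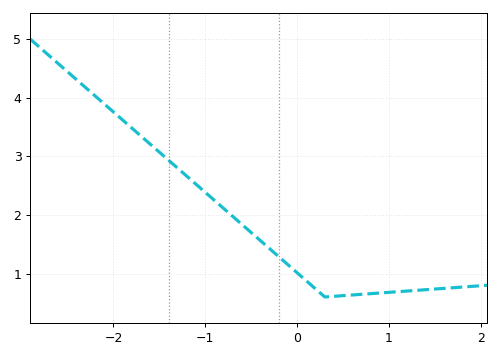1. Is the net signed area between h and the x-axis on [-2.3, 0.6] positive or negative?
positive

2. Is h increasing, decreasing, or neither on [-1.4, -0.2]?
decreasing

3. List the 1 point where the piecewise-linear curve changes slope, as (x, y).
(0.3, 0.6)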